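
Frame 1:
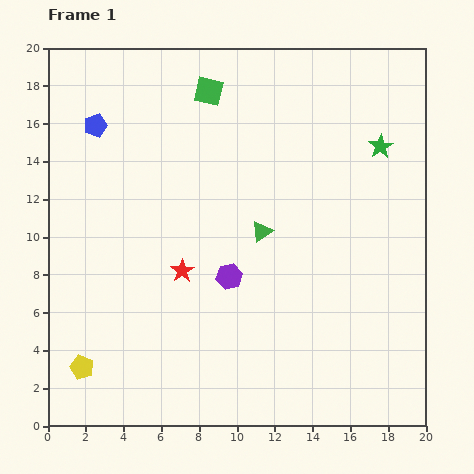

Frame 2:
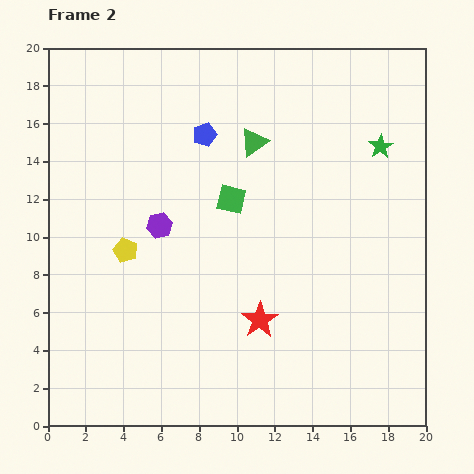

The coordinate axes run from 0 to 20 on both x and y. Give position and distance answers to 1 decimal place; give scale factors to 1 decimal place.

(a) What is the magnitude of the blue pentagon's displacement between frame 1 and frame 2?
5.8

The blue pentagon moved from (2.5, 15.9) to (8.3, 15.4), a distance of √(5.8² + 0.5²) ≈ 5.8.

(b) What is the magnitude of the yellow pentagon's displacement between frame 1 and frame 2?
6.6

The yellow pentagon moved from (1.8, 3.1) to (4.1, 9.3), a distance of √(2.3² + 6.2²) ≈ 6.6.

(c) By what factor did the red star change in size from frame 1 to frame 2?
1.6×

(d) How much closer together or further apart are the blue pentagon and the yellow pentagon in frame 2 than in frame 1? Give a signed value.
-5.4

Distance in frame 1: 12.8. Distance in frame 2: 7.4.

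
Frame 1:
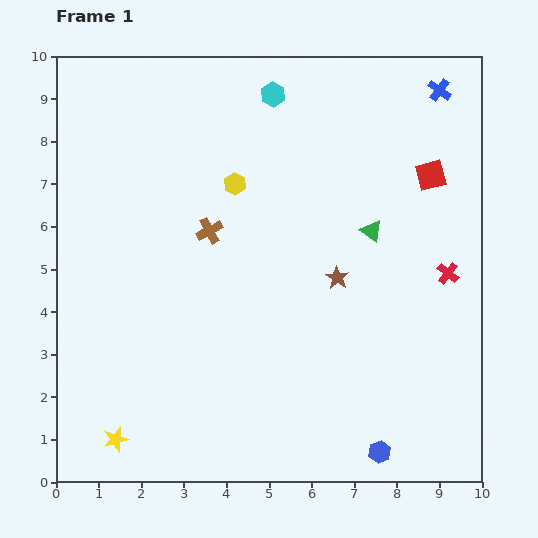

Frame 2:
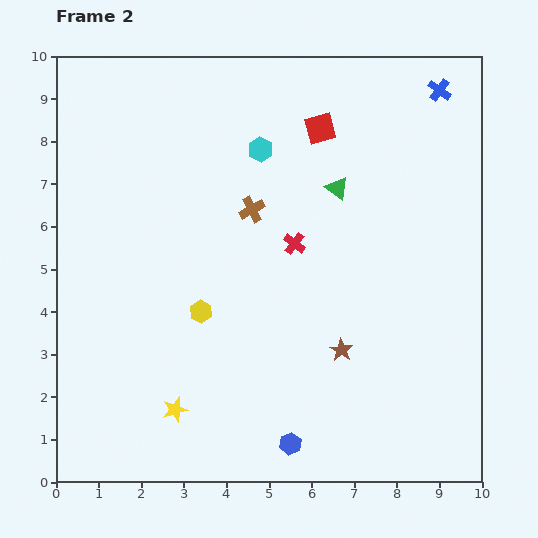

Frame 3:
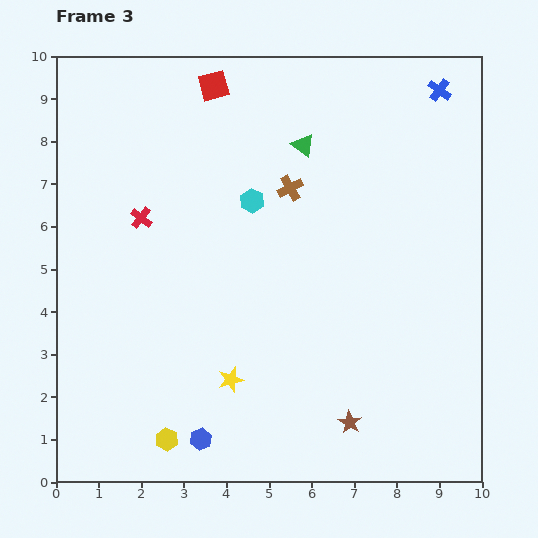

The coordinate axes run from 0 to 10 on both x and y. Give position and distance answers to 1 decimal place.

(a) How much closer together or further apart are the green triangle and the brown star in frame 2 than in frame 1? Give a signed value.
+2.4

Distance in frame 1: 1.4. Distance in frame 2: 3.8.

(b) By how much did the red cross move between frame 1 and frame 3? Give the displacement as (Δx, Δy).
(-7.2, 1.3)

The red cross was at (9.2, 4.9) in frame 1 and (2.0, 6.2) in frame 3.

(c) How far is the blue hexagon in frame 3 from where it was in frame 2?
2.1

The blue hexagon moved from (5.5, 0.9) to (3.4, 1.0), a distance of √(2.1² + 0.1²) ≈ 2.1.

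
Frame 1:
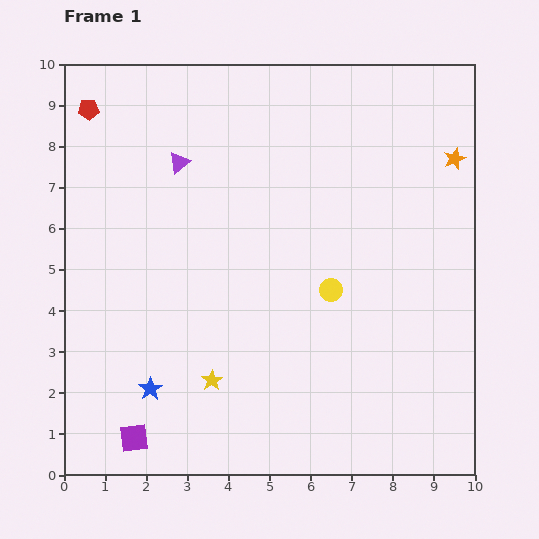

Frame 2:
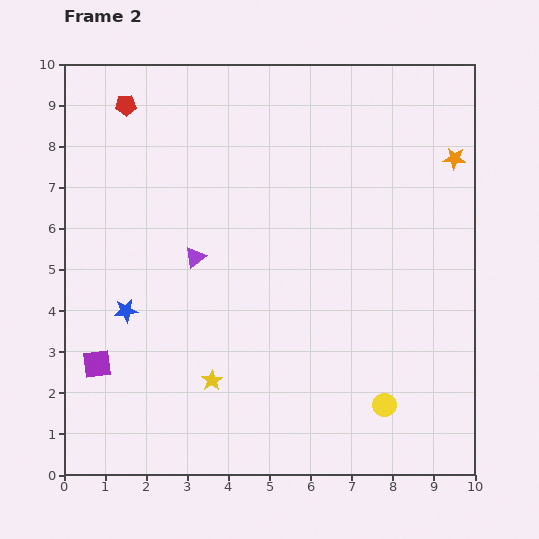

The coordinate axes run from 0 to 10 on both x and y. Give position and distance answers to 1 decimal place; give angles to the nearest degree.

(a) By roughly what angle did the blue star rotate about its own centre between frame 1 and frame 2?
26° clockwise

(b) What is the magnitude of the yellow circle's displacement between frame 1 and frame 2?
3.1

The yellow circle moved from (6.5, 4.5) to (7.8, 1.7), a distance of √(1.3² + 2.8²) ≈ 3.1.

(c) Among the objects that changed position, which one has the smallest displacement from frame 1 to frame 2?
the red pentagon

(moved 0.9)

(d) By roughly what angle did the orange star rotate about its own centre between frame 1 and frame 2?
26° clockwise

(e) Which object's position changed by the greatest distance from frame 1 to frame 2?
the yellow circle

(moved 3.1; next 2.3)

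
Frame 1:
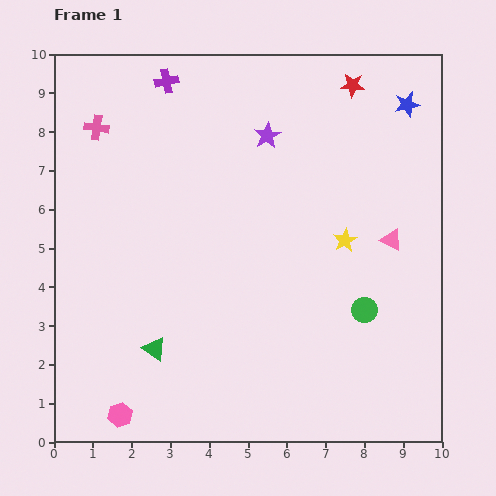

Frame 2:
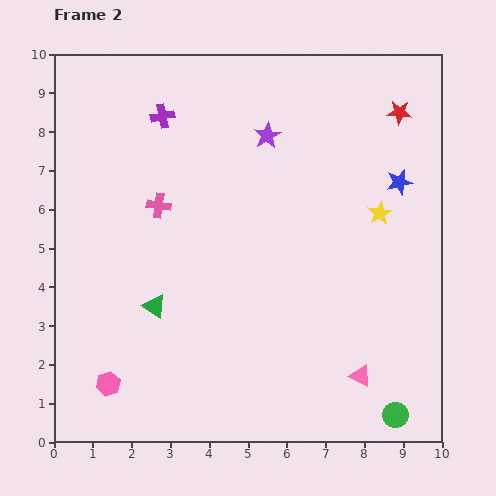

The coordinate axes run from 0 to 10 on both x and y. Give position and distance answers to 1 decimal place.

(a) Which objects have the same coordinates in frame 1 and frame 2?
the purple star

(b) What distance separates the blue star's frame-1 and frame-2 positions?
2.0

The blue star moved from (9.1, 8.7) to (8.9, 6.7), a distance of √(0.2² + 2.0²) ≈ 2.0.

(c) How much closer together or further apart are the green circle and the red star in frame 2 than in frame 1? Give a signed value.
+2.0

Distance in frame 1: 5.8. Distance in frame 2: 7.8.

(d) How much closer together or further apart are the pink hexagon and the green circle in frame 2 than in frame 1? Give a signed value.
+0.5

Distance in frame 1: 6.9. Distance in frame 2: 7.4.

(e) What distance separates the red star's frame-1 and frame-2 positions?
1.4

The red star moved from (7.7, 9.2) to (8.9, 8.5), a distance of √(1.2² + 0.7²) ≈ 1.4.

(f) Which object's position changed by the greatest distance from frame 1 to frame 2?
the pink triangle

(moved 3.6; next 2.8)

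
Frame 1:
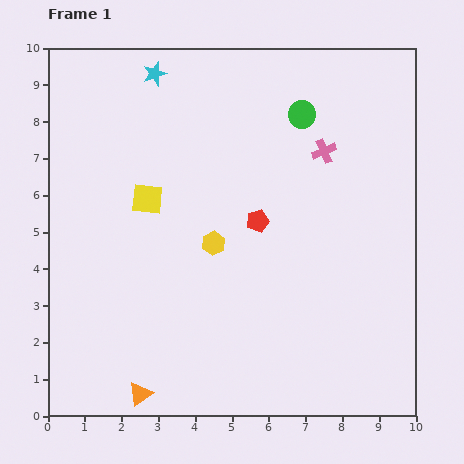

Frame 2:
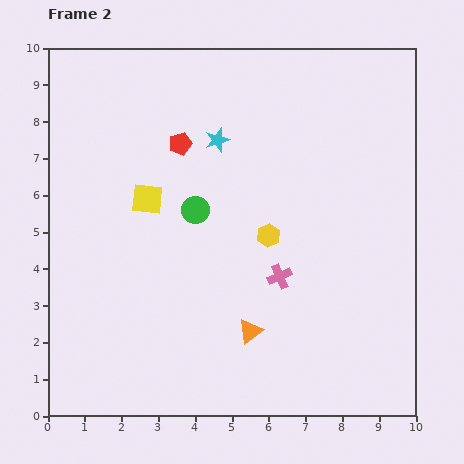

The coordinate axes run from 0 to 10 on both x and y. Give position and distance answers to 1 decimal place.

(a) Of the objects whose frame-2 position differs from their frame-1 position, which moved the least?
the yellow hexagon

(moved 1.5)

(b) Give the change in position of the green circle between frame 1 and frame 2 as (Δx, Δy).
(-2.9, -2.6)

The green circle was at (6.9, 8.2) in frame 1 and (4.0, 5.6) in frame 2.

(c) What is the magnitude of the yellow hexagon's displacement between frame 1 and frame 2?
1.5

The yellow hexagon moved from (4.5, 4.7) to (6.0, 4.9), a distance of √(1.5² + 0.2²) ≈ 1.5.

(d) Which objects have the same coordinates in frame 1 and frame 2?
the yellow square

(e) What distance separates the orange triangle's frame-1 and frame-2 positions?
3.4

The orange triangle moved from (2.5, 0.6) to (5.5, 2.3), a distance of √(3.0² + 1.7²) ≈ 3.4.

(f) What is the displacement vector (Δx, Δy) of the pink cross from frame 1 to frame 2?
(-1.2, -3.4)

The pink cross was at (7.5, 7.2) in frame 1 and (6.3, 3.8) in frame 2.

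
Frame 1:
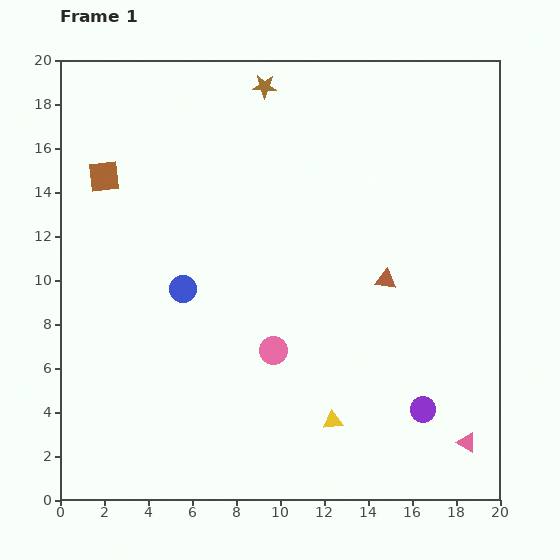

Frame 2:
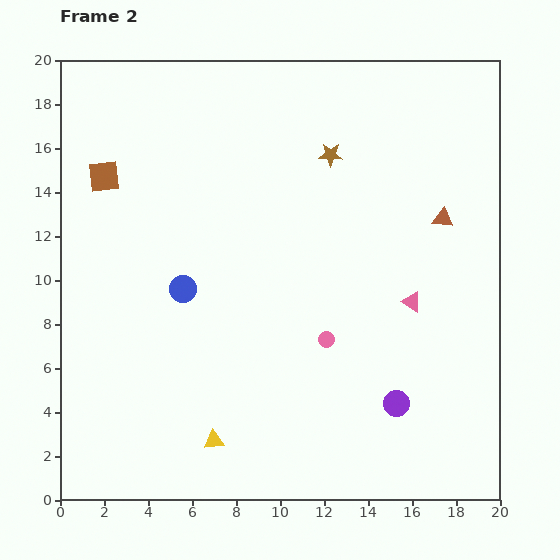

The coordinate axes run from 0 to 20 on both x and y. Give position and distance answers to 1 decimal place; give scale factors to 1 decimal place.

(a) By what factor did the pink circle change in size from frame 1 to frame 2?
0.6×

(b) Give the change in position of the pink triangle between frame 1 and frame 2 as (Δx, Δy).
(-2.5, 6.4)

The pink triangle was at (18.5, 2.6) in frame 1 and (16.0, 9.0) in frame 2.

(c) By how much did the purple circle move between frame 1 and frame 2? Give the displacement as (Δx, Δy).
(-1.2, 0.3)

The purple circle was at (16.5, 4.1) in frame 1 and (15.3, 4.4) in frame 2.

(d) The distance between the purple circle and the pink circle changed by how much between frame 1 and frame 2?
-3.0

Distance in frame 1: 7.3. Distance in frame 2: 4.3.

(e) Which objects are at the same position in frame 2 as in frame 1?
the brown square, the blue circle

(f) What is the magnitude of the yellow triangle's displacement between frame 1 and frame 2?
5.5

The yellow triangle moved from (12.4, 3.6) to (7.0, 2.7), a distance of √(5.4² + 0.9²) ≈ 5.5.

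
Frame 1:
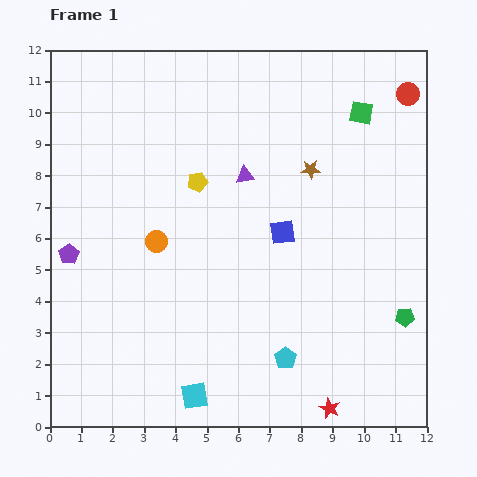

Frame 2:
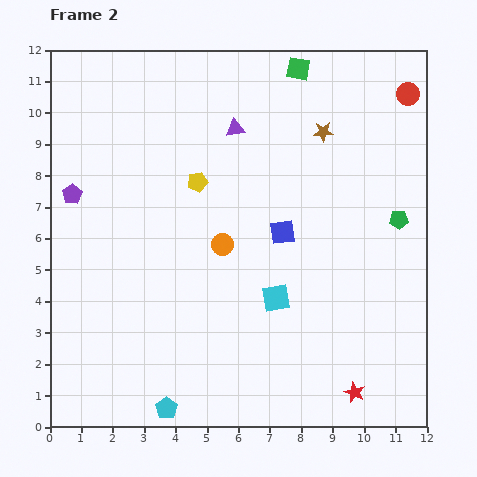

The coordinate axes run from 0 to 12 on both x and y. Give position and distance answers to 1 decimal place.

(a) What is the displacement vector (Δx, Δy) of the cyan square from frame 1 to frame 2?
(2.6, 3.1)

The cyan square was at (4.6, 1.0) in frame 1 and (7.2, 4.1) in frame 2.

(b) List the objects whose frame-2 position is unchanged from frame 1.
the yellow pentagon, the red circle, the blue square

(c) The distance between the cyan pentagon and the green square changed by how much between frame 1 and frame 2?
+3.4

Distance in frame 1: 8.2. Distance in frame 2: 11.6.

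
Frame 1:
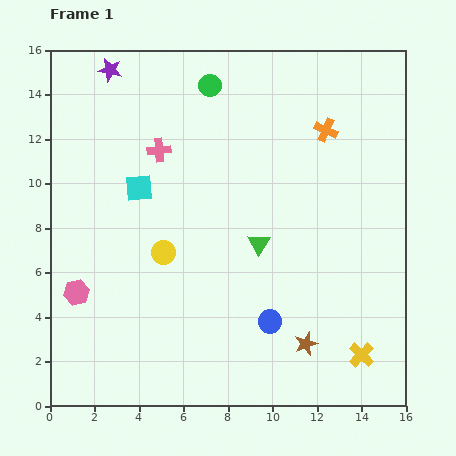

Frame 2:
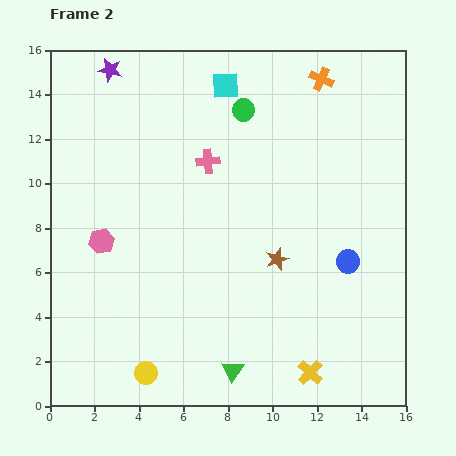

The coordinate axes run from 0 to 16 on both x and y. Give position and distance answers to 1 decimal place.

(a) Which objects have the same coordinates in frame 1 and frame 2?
the purple star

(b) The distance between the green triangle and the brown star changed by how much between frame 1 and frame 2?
+0.4

Distance in frame 1: 5.0. Distance in frame 2: 5.4.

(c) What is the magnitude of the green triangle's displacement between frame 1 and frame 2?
5.8

The green triangle moved from (9.4, 7.3) to (8.2, 1.6), a distance of √(1.2² + 5.7²) ≈ 5.8.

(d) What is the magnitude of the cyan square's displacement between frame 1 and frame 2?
6.0

The cyan square moved from (4.0, 9.8) to (7.9, 14.4), a distance of √(3.9² + 4.6²) ≈ 6.0.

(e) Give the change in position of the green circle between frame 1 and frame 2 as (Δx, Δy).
(1.5, -1.1)

The green circle was at (7.2, 14.4) in frame 1 and (8.7, 13.3) in frame 2.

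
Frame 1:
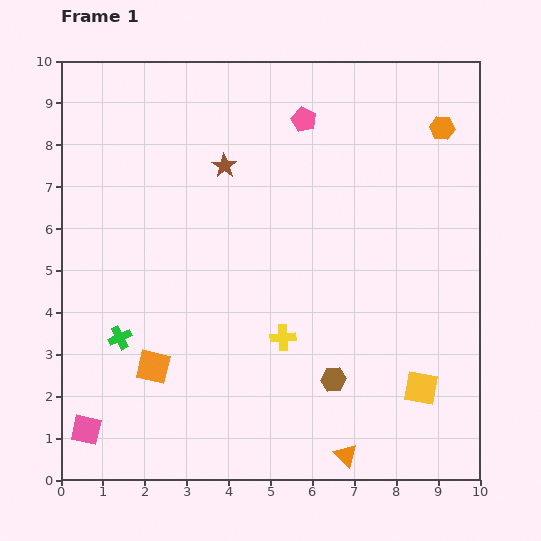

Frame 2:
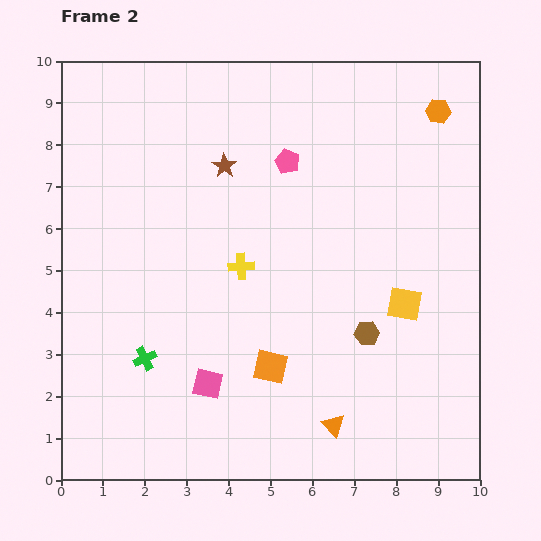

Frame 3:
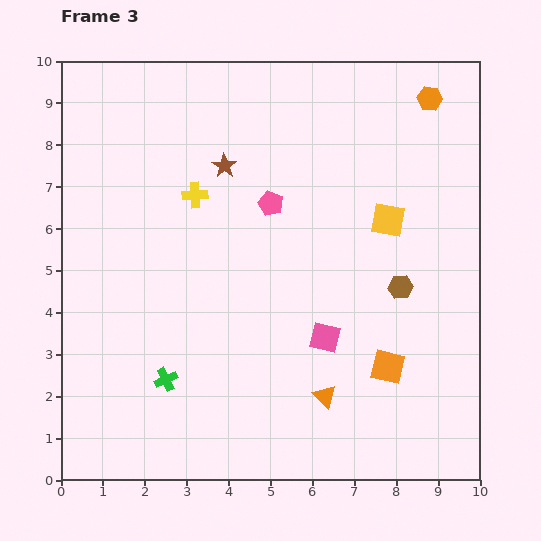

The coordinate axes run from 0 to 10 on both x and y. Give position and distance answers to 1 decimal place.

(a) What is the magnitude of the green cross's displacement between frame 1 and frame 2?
0.8

The green cross moved from (1.4, 3.4) to (2.0, 2.9), a distance of √(0.6² + 0.5²) ≈ 0.8.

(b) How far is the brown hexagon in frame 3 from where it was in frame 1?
2.7

The brown hexagon moved from (6.5, 2.4) to (8.1, 4.6), a distance of √(1.6² + 2.2²) ≈ 2.7.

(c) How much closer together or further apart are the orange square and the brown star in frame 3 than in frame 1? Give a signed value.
+1.1

Distance in frame 1: 5.1. Distance in frame 3: 6.2.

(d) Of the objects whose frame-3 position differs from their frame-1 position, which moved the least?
the orange hexagon

(moved 0.8)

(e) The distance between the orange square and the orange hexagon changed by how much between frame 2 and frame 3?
-0.8

Distance in frame 2: 7.3. Distance in frame 3: 6.5.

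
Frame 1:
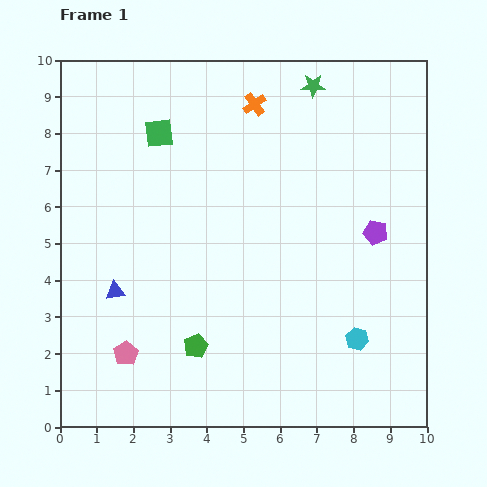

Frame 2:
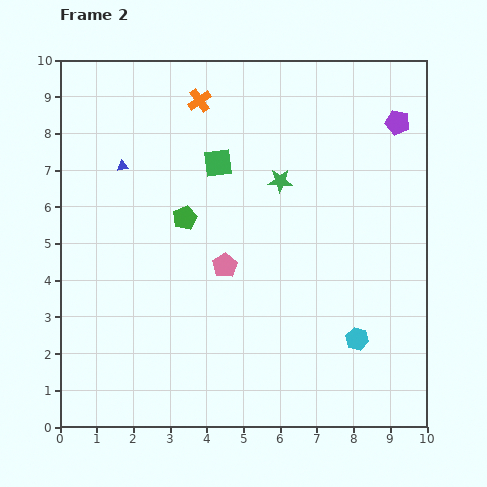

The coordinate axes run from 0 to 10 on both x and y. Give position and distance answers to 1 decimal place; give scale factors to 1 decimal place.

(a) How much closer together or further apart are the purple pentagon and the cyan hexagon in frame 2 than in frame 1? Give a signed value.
+3.1

Distance in frame 1: 2.9. Distance in frame 2: 6.0.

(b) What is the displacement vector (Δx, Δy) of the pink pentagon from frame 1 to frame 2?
(2.7, 2.4)

The pink pentagon was at (1.8, 2.0) in frame 1 and (4.5, 4.4) in frame 2.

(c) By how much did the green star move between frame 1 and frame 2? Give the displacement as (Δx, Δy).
(-0.9, -2.6)

The green star was at (6.9, 9.3) in frame 1 and (6.0, 6.7) in frame 2.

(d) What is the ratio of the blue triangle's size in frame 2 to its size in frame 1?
0.6×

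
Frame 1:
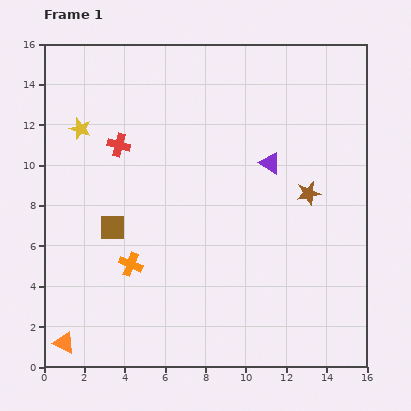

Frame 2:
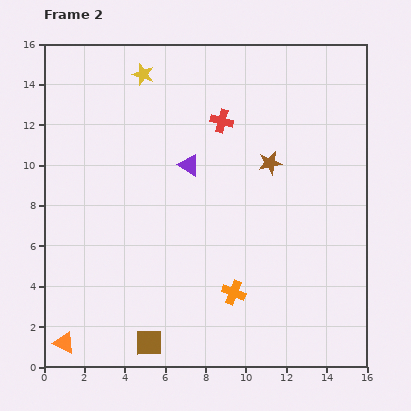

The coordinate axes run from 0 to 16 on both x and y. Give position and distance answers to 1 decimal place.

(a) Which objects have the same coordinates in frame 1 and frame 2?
the orange triangle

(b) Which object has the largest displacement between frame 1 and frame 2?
the brown square

(moved 6.0; next 5.3)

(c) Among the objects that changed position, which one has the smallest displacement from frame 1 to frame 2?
the brown star

(moved 2.4)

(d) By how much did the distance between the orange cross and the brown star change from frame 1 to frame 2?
-2.9

Distance in frame 1: 9.5. Distance in frame 2: 6.6.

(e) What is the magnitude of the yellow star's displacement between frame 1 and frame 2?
4.1

The yellow star moved from (1.8, 11.8) to (4.9, 14.5), a distance of √(3.1² + 2.7²) ≈ 4.1.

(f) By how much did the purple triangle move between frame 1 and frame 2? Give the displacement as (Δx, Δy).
(-4.0, -0.1)

The purple triangle was at (11.2, 10.1) in frame 1 and (7.2, 10.0) in frame 2.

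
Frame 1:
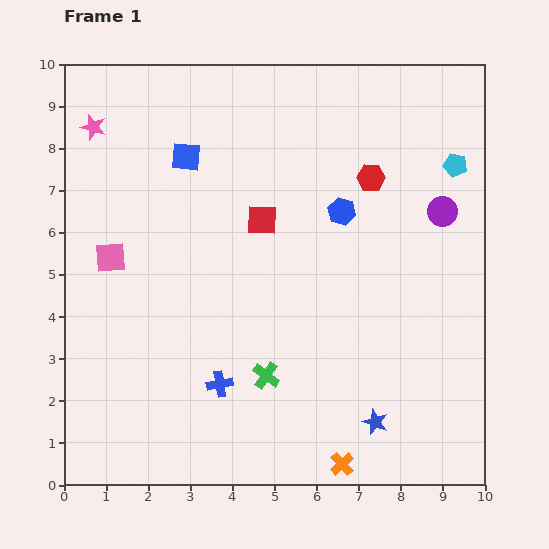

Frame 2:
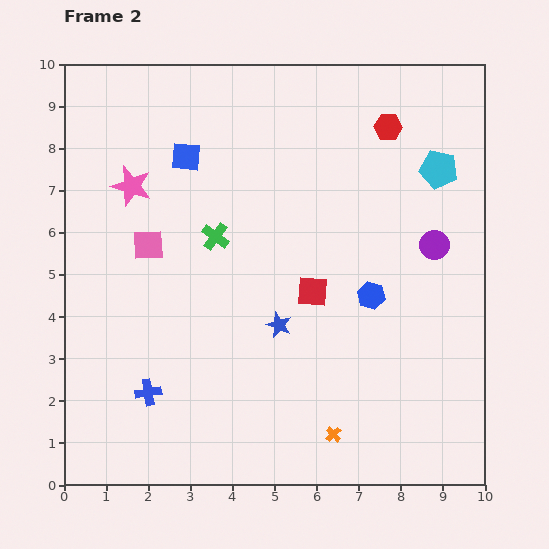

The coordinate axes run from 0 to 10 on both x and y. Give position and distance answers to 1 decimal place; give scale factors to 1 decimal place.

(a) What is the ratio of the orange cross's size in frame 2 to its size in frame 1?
0.7×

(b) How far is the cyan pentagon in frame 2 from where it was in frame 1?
0.4

The cyan pentagon moved from (9.3, 7.6) to (8.9, 7.5), a distance of √(0.4² + 0.1²) ≈ 0.4.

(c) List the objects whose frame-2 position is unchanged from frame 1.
the blue square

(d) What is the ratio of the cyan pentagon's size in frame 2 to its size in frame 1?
1.6×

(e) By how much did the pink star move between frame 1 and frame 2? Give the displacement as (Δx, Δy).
(0.9, -1.4)

The pink star was at (0.7, 8.5) in frame 1 and (1.6, 7.1) in frame 2.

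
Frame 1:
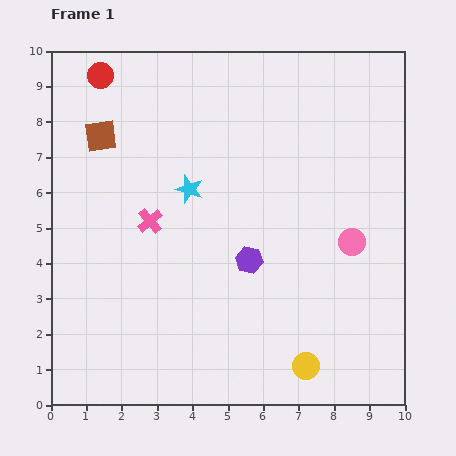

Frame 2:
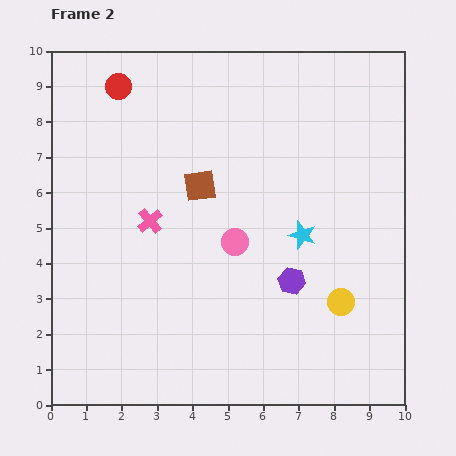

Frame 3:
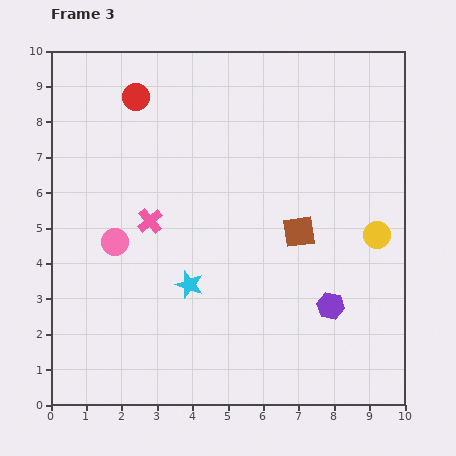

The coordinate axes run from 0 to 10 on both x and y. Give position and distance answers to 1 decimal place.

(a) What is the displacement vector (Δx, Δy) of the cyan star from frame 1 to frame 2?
(3.2, -1.3)

The cyan star was at (3.9, 6.1) in frame 1 and (7.1, 4.8) in frame 2.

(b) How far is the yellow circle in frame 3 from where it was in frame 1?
4.2

The yellow circle moved from (7.2, 1.1) to (9.2, 4.8), a distance of √(2.0² + 3.7²) ≈ 4.2.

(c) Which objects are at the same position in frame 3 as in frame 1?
the pink cross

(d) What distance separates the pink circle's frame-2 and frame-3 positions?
3.4

The pink circle moved from (5.2, 4.6) to (1.8, 4.6), a distance of √(3.4² + 0.0²) ≈ 3.4.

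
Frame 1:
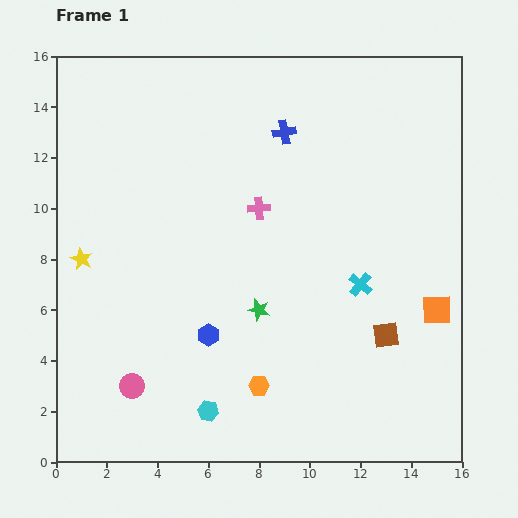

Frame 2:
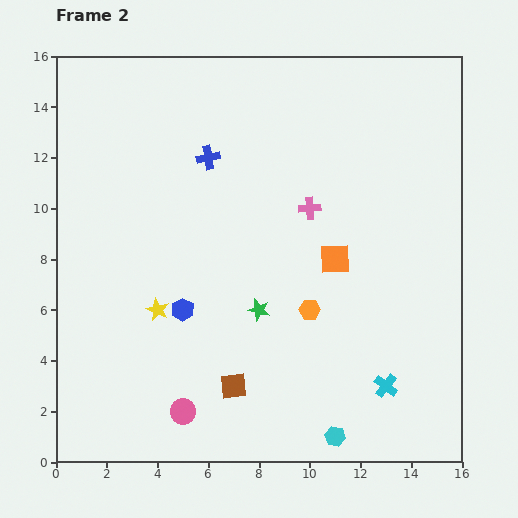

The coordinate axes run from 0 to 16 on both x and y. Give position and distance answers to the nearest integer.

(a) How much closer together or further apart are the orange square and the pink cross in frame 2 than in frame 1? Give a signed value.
-6

Distance in frame 1: 8. Distance in frame 2: 2.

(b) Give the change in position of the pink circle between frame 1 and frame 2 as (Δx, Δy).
(2, -1)

The pink circle was at (3, 3) in frame 1 and (5, 2) in frame 2.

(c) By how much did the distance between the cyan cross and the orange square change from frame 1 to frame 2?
+2

Distance in frame 1: 3. Distance in frame 2: 5.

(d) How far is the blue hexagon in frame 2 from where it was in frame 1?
1

The blue hexagon moved from (6, 5) to (5, 6), a distance of √(1² + 1²) ≈ 1.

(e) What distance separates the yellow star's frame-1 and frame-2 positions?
4

The yellow star moved from (1, 8) to (4, 6), a distance of √(3² + 2²) ≈ 4.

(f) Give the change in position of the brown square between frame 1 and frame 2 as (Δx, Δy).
(-6, -2)

The brown square was at (13, 5) in frame 1 and (7, 3) in frame 2.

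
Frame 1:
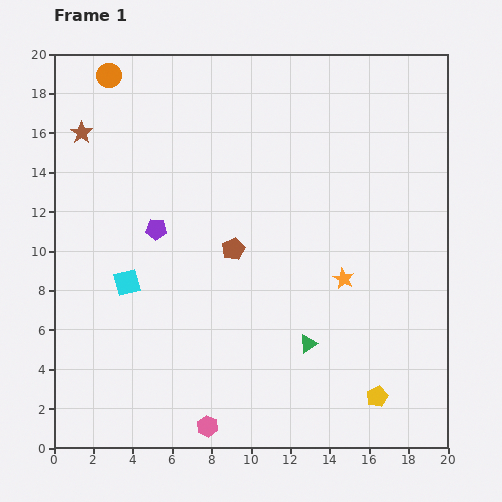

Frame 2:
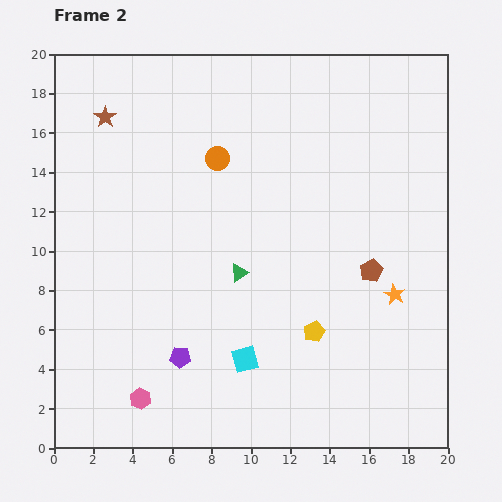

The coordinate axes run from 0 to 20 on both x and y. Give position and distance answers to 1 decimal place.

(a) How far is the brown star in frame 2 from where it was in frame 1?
1.4

The brown star moved from (1.4, 16.0) to (2.6, 16.8), a distance of √(1.2² + 0.8²) ≈ 1.4.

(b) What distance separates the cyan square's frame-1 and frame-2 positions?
7.2

The cyan square moved from (3.7, 8.4) to (9.7, 4.5), a distance of √(6.0² + 3.9²) ≈ 7.2.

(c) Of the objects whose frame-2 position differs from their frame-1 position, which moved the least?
the brown star

(moved 1.4)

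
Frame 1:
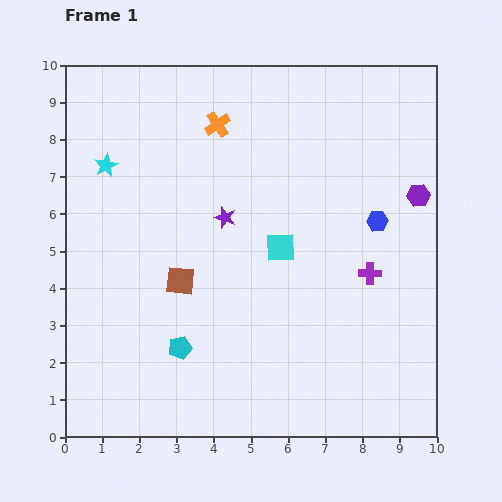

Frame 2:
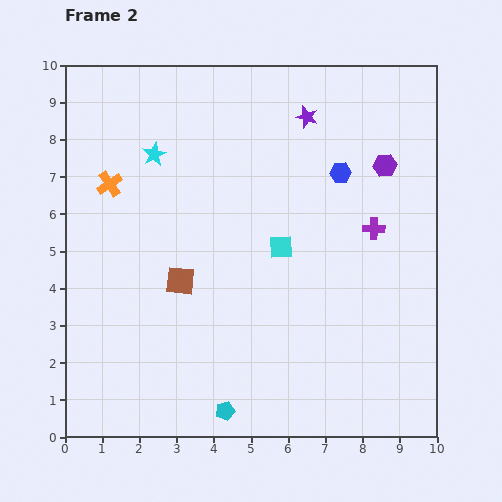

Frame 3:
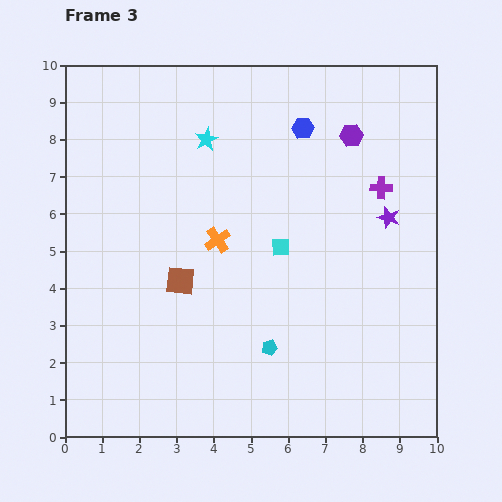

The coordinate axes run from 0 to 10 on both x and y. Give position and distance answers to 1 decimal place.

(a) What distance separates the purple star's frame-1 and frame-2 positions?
3.5

The purple star moved from (4.3, 5.9) to (6.5, 8.6), a distance of √(2.2² + 2.7²) ≈ 3.5.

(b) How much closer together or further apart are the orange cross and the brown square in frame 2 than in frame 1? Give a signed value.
-1.1

Distance in frame 1: 4.3. Distance in frame 2: 3.2.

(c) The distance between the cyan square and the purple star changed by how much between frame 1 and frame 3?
+1.3

Distance in frame 1: 1.7. Distance in frame 3: 3.0.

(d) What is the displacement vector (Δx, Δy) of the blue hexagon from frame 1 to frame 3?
(-2.0, 2.5)

The blue hexagon was at (8.4, 5.8) in frame 1 and (6.4, 8.3) in frame 3.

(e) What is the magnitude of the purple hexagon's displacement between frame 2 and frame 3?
1.2

The purple hexagon moved from (8.6, 7.3) to (7.7, 8.1), a distance of √(0.9² + 0.8²) ≈ 1.2.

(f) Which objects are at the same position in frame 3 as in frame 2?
the cyan square, the brown square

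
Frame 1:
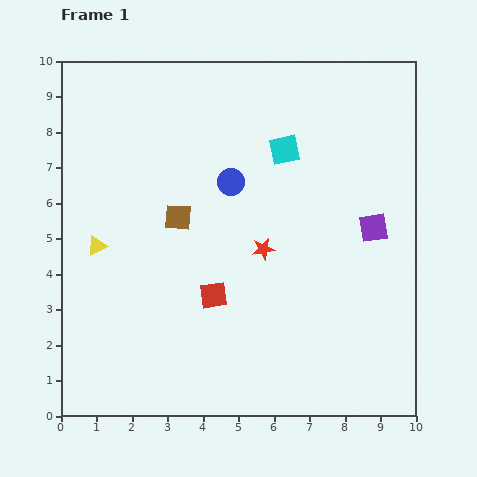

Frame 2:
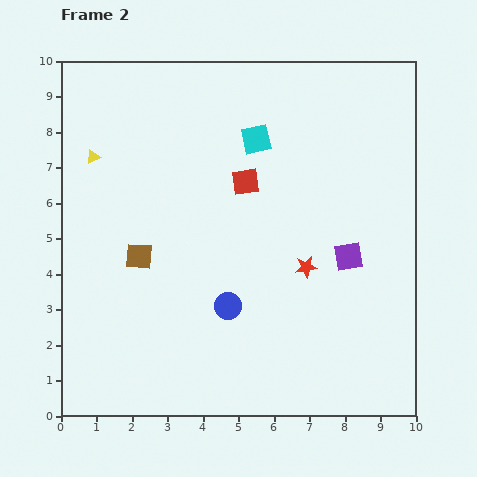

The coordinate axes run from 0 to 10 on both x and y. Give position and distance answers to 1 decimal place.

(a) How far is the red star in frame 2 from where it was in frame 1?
1.3

The red star moved from (5.7, 4.7) to (6.9, 4.2), a distance of √(1.2² + 0.5²) ≈ 1.3.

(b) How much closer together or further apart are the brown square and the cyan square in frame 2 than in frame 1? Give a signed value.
+1.1

Distance in frame 1: 3.6. Distance in frame 2: 4.7.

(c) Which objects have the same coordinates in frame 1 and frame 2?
none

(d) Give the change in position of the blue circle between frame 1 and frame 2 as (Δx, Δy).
(-0.1, -3.5)

The blue circle was at (4.8, 6.6) in frame 1 and (4.7, 3.1) in frame 2.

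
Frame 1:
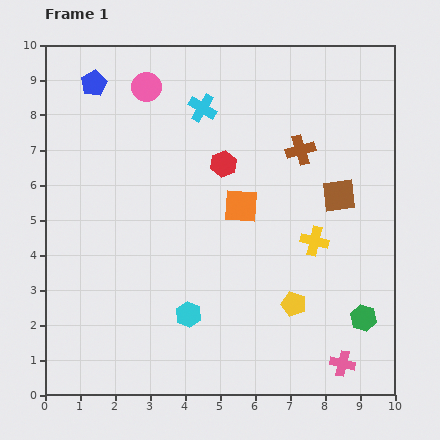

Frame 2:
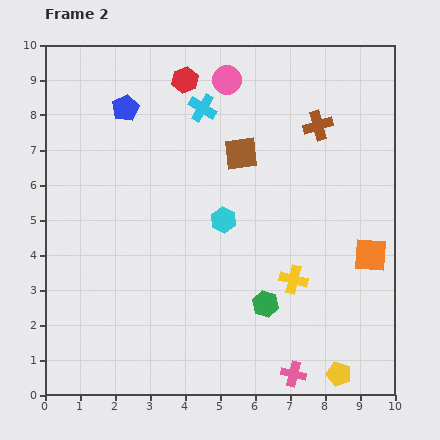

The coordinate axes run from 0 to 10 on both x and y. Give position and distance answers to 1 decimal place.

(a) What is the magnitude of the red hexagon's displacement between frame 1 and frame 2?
2.6

The red hexagon moved from (5.1, 6.6) to (4.0, 9.0), a distance of √(1.1² + 2.4²) ≈ 2.6.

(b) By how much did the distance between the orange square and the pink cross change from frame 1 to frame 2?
-1.4

Distance in frame 1: 5.4. Distance in frame 2: 4.0.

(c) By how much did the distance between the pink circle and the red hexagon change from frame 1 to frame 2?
-1.9

Distance in frame 1: 3.1. Distance in frame 2: 1.2.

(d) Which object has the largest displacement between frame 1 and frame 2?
the orange square

(moved 4.0; next 3.0)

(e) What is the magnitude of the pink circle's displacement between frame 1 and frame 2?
2.3

The pink circle moved from (2.9, 8.8) to (5.2, 9.0), a distance of √(2.3² + 0.2²) ≈ 2.3.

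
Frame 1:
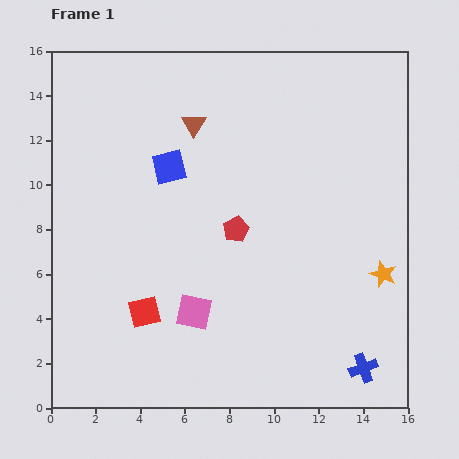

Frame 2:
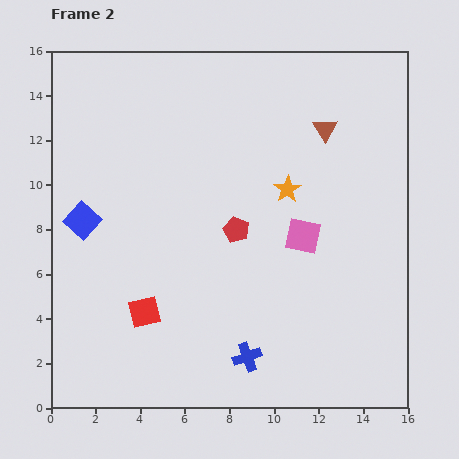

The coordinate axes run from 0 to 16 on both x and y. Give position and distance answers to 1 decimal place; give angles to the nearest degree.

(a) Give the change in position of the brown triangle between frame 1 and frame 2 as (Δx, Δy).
(5.9, -0.2)

The brown triangle was at (6.4, 12.7) in frame 1 and (12.3, 12.5) in frame 2.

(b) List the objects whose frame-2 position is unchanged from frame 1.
the red pentagon, the red square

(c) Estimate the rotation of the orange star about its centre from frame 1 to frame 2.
18° clockwise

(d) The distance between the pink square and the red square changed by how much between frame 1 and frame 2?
+5.7

Distance in frame 1: 2.2. Distance in frame 2: 7.9.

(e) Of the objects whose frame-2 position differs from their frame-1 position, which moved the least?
the blue square

(moved 4.6)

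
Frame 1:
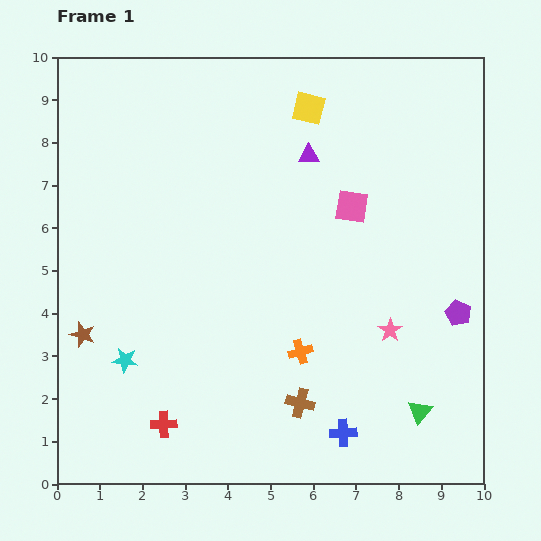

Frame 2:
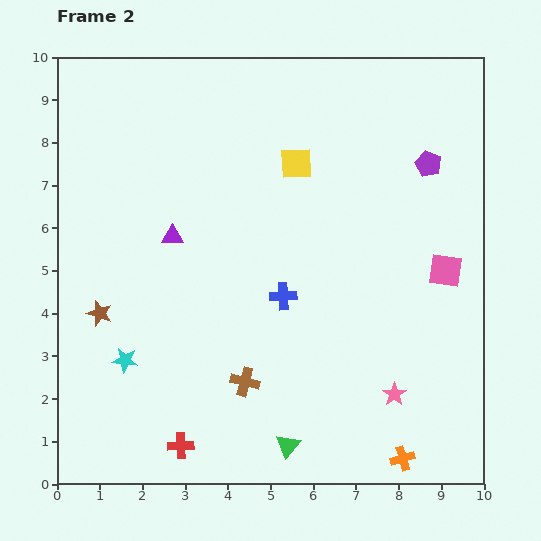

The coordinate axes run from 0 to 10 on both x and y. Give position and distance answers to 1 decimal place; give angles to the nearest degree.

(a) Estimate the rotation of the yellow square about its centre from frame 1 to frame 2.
16° counter-clockwise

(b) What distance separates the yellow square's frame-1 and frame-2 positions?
1.3

The yellow square moved from (5.9, 8.8) to (5.6, 7.5), a distance of √(0.3² + 1.3²) ≈ 1.3.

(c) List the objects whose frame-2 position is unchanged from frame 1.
the cyan star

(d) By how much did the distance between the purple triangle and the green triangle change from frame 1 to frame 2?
-0.9

Distance in frame 1: 6.5. Distance in frame 2: 5.6.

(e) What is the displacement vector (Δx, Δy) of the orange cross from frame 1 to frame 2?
(2.4, -2.5)

The orange cross was at (5.7, 3.1) in frame 1 and (8.1, 0.6) in frame 2.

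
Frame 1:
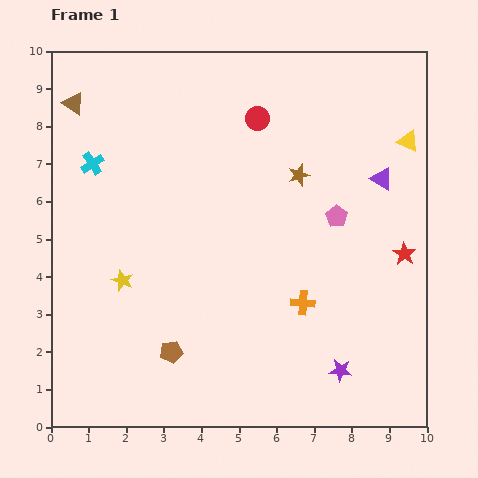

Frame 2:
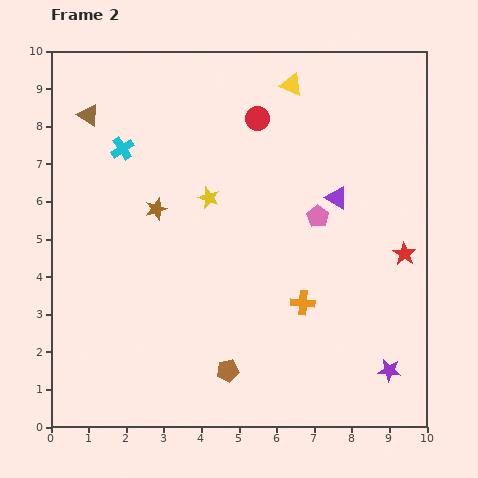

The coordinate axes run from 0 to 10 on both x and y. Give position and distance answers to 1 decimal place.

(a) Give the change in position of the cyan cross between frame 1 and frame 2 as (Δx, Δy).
(0.8, 0.4)

The cyan cross was at (1.1, 7.0) in frame 1 and (1.9, 7.4) in frame 2.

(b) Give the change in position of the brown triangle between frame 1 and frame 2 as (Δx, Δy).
(0.4, -0.3)

The brown triangle was at (0.6, 8.6) in frame 1 and (1.0, 8.3) in frame 2.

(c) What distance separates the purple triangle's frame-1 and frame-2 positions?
1.3

The purple triangle moved from (8.8, 6.6) to (7.6, 6.1), a distance of √(1.2² + 0.5²) ≈ 1.3.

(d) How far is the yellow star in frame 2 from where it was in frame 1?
3.2

The yellow star moved from (1.9, 3.9) to (4.2, 6.1), a distance of √(2.3² + 2.2²) ≈ 3.2.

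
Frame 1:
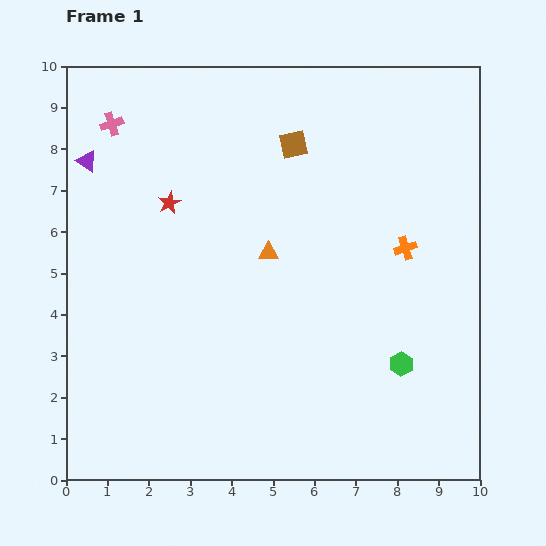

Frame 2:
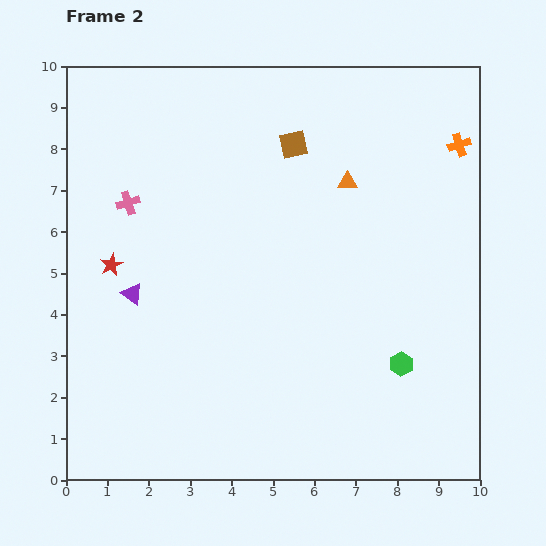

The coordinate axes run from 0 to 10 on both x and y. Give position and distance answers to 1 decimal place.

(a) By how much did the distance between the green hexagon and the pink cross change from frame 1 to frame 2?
-1.4

Distance in frame 1: 9.1. Distance in frame 2: 7.7.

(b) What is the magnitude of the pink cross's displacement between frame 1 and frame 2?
1.9

The pink cross moved from (1.1, 8.6) to (1.5, 6.7), a distance of √(0.4² + 1.9²) ≈ 1.9.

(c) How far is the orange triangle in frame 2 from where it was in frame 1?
2.5

The orange triangle moved from (4.9, 5.5) to (6.8, 7.2), a distance of √(1.9² + 1.7²) ≈ 2.5.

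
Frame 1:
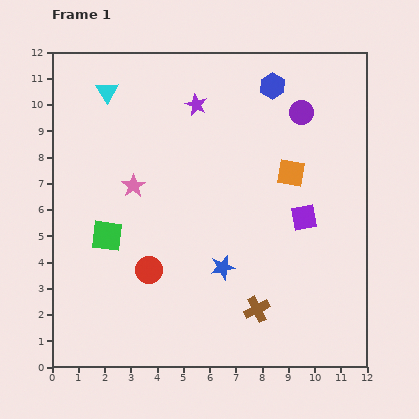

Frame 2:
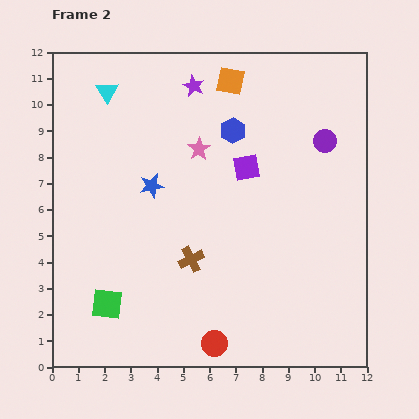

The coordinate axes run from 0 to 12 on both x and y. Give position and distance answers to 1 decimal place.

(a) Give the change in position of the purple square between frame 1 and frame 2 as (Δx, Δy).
(-2.2, 1.9)

The purple square was at (9.6, 5.7) in frame 1 and (7.4, 7.6) in frame 2.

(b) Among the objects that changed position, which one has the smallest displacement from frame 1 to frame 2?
the purple star

(moved 0.7)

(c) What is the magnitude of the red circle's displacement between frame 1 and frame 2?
3.8

The red circle moved from (3.7, 3.7) to (6.2, 0.9), a distance of √(2.5² + 2.8²) ≈ 3.8.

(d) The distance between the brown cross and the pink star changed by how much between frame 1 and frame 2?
-2.4

Distance in frame 1: 6.6. Distance in frame 2: 4.2.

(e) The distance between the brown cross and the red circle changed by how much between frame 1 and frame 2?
-1.1

Distance in frame 1: 4.4. Distance in frame 2: 3.3.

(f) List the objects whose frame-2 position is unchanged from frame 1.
the cyan triangle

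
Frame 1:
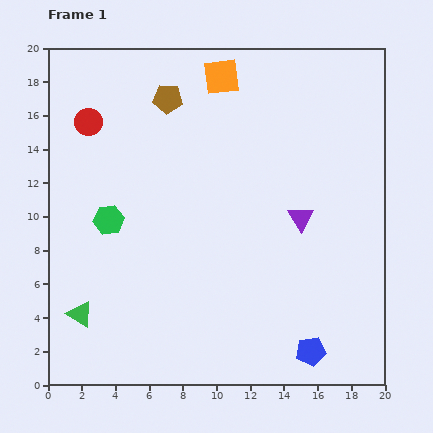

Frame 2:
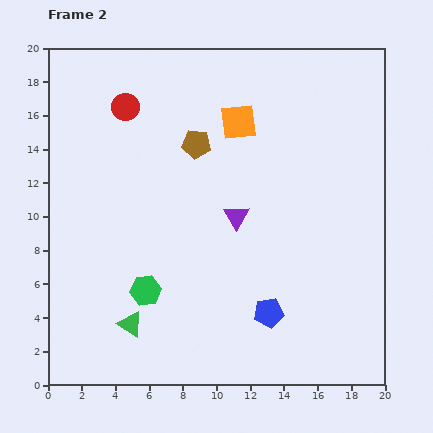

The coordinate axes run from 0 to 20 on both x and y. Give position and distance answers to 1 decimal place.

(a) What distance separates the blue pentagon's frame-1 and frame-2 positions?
3.4

The blue pentagon moved from (15.6, 2.0) to (13.1, 4.3), a distance of √(2.5² + 2.3²) ≈ 3.4.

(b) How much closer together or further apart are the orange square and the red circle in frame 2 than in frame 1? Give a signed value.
-1.5

Distance in frame 1: 8.3. Distance in frame 2: 6.8.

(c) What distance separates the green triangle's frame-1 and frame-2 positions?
3.1

The green triangle moved from (1.9, 4.2) to (4.9, 3.6), a distance of √(3.0² + 0.6²) ≈ 3.1.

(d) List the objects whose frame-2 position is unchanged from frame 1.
none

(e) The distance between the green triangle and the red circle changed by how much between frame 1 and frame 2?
+1.5

Distance in frame 1: 11.4. Distance in frame 2: 12.9.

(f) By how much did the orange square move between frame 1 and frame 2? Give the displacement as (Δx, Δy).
(1.0, -2.7)

The orange square was at (10.3, 18.3) in frame 1 and (11.3, 15.6) in frame 2.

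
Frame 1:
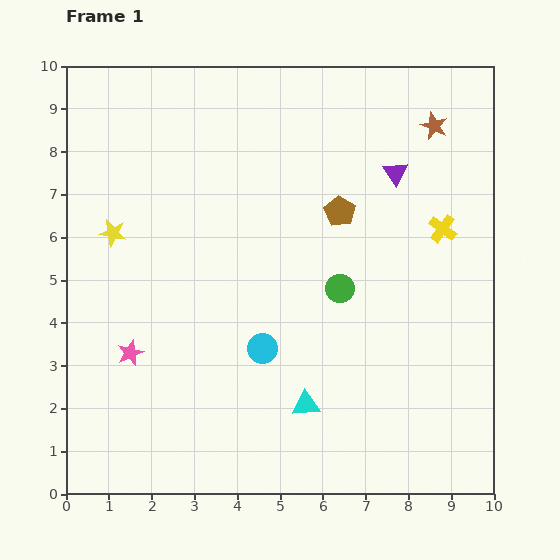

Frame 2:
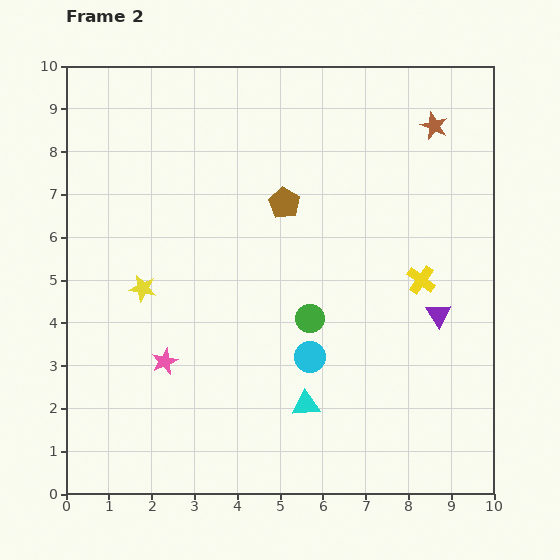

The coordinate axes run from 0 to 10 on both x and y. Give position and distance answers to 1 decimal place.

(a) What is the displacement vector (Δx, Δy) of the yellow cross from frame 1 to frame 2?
(-0.5, -1.2)

The yellow cross was at (8.8, 6.2) in frame 1 and (8.3, 5.0) in frame 2.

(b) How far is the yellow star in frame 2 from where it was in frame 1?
1.5

The yellow star moved from (1.1, 6.1) to (1.8, 4.8), a distance of √(0.7² + 1.3²) ≈ 1.5.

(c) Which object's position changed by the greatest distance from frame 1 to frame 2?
the purple triangle

(moved 3.4; next 1.5)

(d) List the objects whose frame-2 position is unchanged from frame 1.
the cyan triangle, the brown star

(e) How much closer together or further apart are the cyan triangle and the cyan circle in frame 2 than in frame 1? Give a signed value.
-0.5

Distance in frame 1: 1.6. Distance in frame 2: 1.1.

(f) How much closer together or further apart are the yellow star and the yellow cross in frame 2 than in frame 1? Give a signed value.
-1.2

Distance in frame 1: 7.7. Distance in frame 2: 6.5.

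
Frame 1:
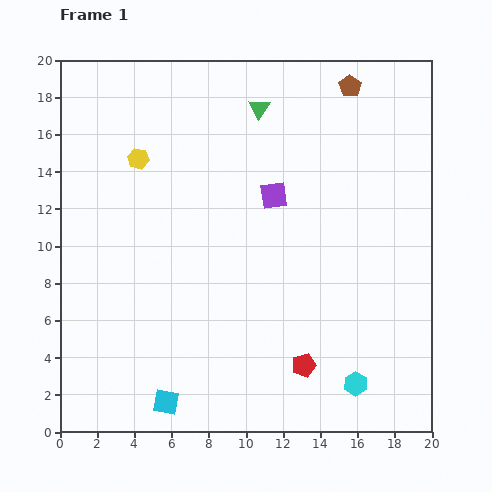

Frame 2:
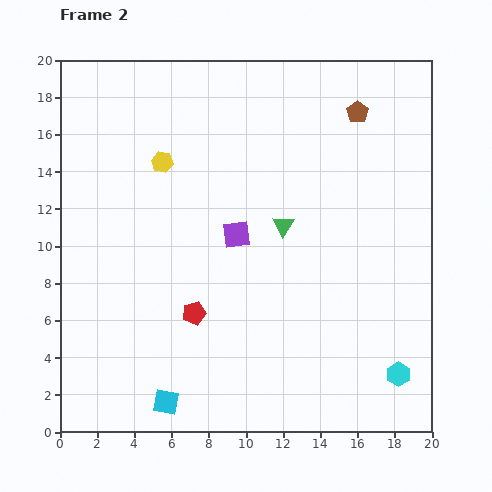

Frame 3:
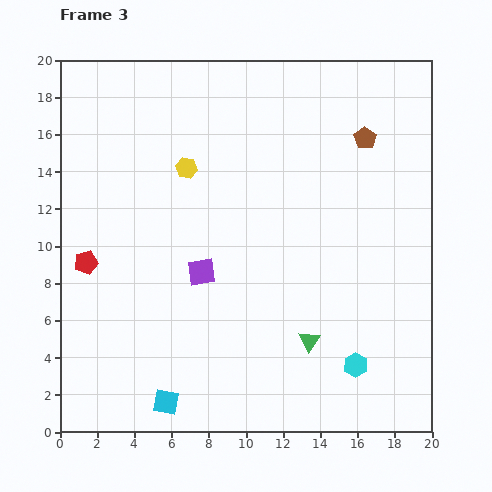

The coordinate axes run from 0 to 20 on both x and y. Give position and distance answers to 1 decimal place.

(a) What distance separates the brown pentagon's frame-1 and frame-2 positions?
1.5

The brown pentagon moved from (15.6, 18.6) to (16.0, 17.2), a distance of √(0.4² + 1.4²) ≈ 1.5.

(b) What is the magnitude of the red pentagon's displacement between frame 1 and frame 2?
6.5

The red pentagon moved from (13.1, 3.6) to (7.2, 6.4), a distance of √(5.9² + 2.8²) ≈ 6.5.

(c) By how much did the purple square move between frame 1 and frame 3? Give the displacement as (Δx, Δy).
(-3.9, -4.1)

The purple square was at (11.5, 12.7) in frame 1 and (7.6, 8.6) in frame 3.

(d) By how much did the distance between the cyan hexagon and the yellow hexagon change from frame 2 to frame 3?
-3.1

Distance in frame 2: 17.1. Distance in frame 3: 14.0.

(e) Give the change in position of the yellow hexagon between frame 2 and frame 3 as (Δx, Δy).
(1.3, -0.3)

The yellow hexagon was at (5.5, 14.5) in frame 2 and (6.8, 14.2) in frame 3.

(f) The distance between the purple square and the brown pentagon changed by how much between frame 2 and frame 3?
+2.1

Distance in frame 2: 9.3. Distance in frame 3: 11.4.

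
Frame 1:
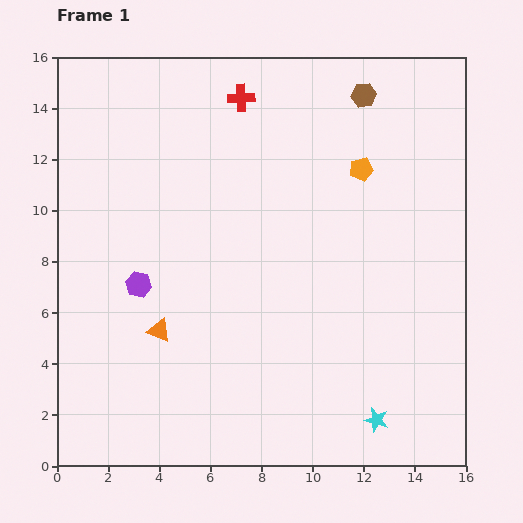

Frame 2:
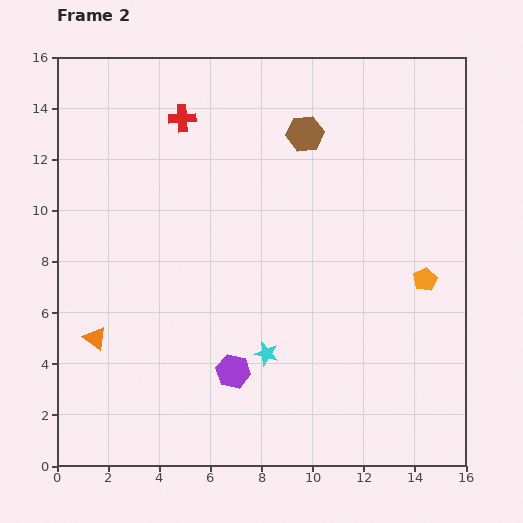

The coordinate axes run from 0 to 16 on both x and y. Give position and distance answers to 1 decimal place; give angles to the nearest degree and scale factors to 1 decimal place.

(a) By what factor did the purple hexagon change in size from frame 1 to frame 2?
1.3×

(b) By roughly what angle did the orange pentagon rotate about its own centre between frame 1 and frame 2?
15° counter-clockwise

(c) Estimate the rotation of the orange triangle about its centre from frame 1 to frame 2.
16° clockwise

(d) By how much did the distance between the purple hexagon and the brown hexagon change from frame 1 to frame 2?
-1.8

Distance in frame 1: 11.5. Distance in frame 2: 9.7.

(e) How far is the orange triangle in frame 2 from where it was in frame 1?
2.5

The orange triangle moved from (4.0, 5.3) to (1.5, 5.0), a distance of √(2.5² + 0.3²) ≈ 2.5.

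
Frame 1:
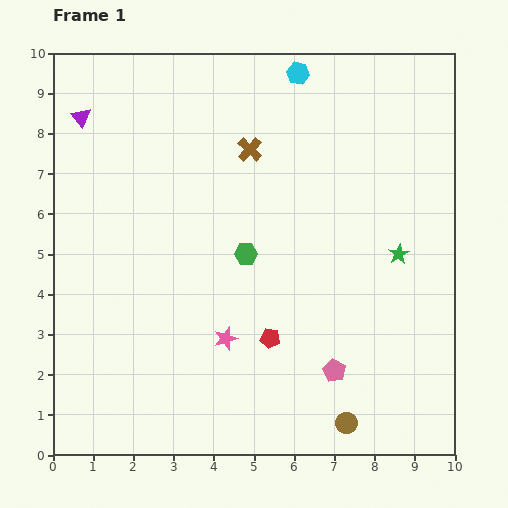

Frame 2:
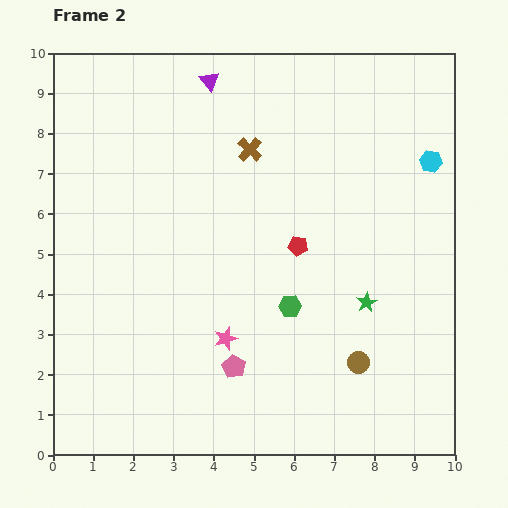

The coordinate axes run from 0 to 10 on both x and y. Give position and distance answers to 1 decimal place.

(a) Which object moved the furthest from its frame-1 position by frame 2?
the cyan hexagon

(moved 4.0; next 3.3)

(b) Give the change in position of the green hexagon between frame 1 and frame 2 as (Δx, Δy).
(1.1, -1.3)

The green hexagon was at (4.8, 5.0) in frame 1 and (5.9, 3.7) in frame 2.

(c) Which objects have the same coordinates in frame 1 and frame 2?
the brown cross, the pink star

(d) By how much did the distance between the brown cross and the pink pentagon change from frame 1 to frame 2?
-0.5

Distance in frame 1: 5.9. Distance in frame 2: 5.4.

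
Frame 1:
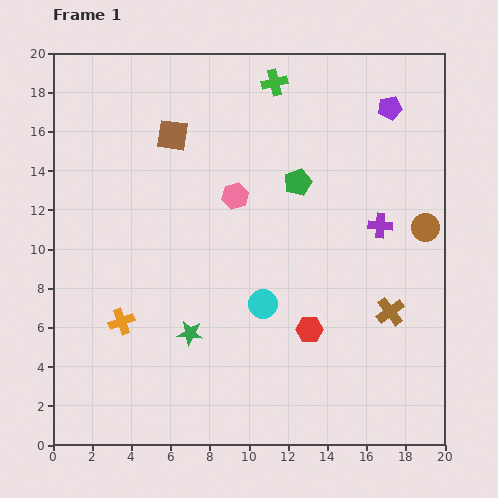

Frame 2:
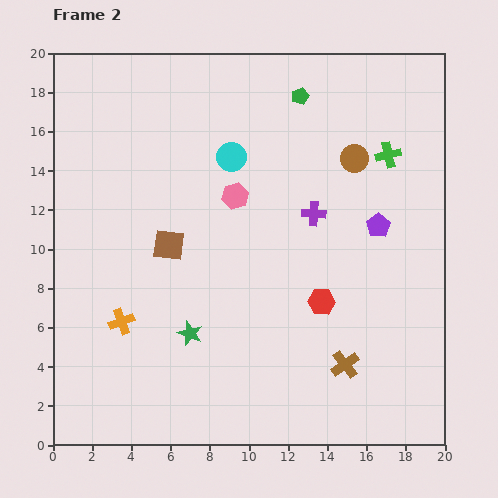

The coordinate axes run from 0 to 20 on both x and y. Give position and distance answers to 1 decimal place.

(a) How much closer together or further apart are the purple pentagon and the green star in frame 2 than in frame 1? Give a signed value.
-4.3

Distance in frame 1: 15.4. Distance in frame 2: 11.1.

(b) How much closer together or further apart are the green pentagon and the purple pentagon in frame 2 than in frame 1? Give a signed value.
+1.7

Distance in frame 1: 6.0. Distance in frame 2: 7.7.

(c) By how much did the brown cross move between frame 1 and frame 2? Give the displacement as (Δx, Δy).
(-2.3, -2.7)

The brown cross was at (17.2, 6.8) in frame 1 and (14.9, 4.1) in frame 2.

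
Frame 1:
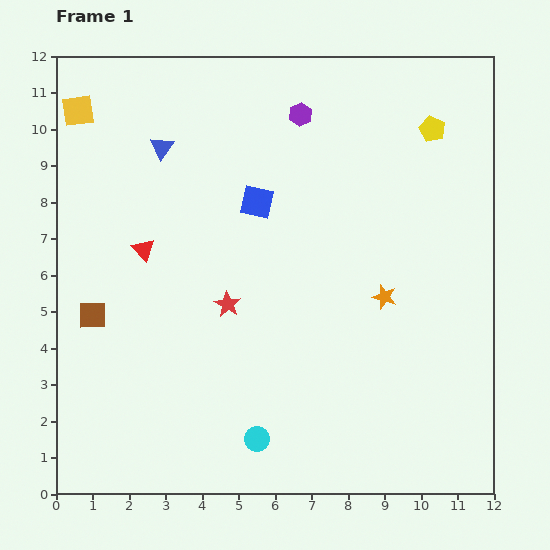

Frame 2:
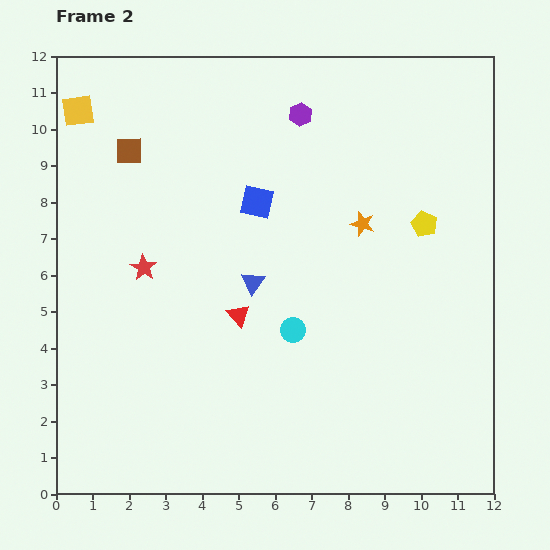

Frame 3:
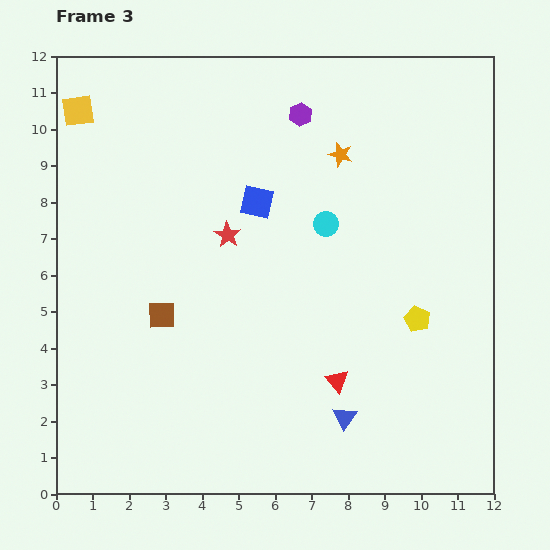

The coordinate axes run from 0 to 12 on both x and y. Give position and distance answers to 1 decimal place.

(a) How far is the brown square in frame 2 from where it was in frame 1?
4.6

The brown square moved from (1.0, 4.9) to (2.0, 9.4), a distance of √(1.0² + 4.5²) ≈ 4.6.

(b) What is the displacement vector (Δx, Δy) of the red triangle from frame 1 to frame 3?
(5.3, -3.6)

The red triangle was at (2.4, 6.7) in frame 1 and (7.7, 3.1) in frame 3.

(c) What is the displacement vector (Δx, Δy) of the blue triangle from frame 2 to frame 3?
(2.5, -3.7)

The blue triangle was at (5.4, 5.8) in frame 2 and (7.9, 2.1) in frame 3.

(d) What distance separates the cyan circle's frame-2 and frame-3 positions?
3.0

The cyan circle moved from (6.5, 4.5) to (7.4, 7.4), a distance of √(0.9² + 2.9²) ≈ 3.0.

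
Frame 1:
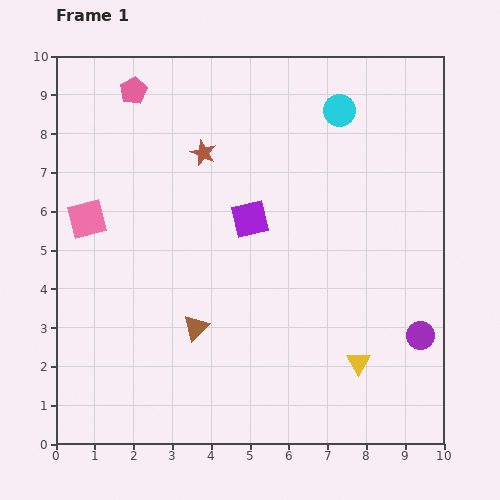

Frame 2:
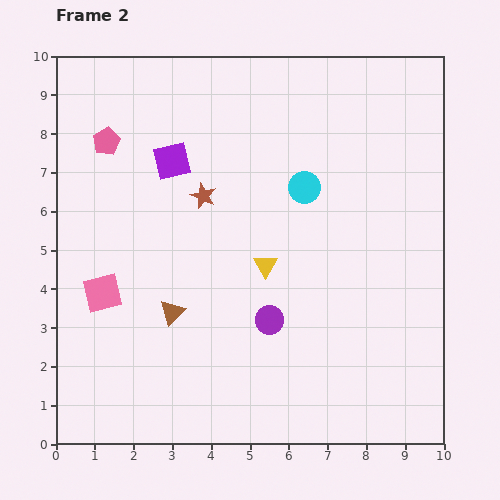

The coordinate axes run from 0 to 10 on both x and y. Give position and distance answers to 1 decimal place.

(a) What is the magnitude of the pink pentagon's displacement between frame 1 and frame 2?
1.5

The pink pentagon moved from (2.0, 9.1) to (1.3, 7.8), a distance of √(0.7² + 1.3²) ≈ 1.5.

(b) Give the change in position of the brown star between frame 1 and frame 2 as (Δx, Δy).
(0.0, -1.1)

The brown star was at (3.8, 7.5) in frame 1 and (3.8, 6.4) in frame 2.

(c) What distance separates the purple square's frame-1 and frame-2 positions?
2.5

The purple square moved from (5.0, 5.8) to (3.0, 7.3), a distance of √(2.0² + 1.5²) ≈ 2.5.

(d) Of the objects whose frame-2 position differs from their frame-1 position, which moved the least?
the brown triangle

(moved 0.7)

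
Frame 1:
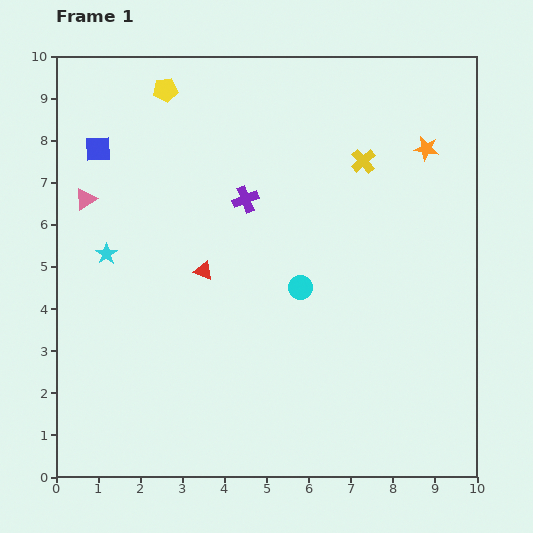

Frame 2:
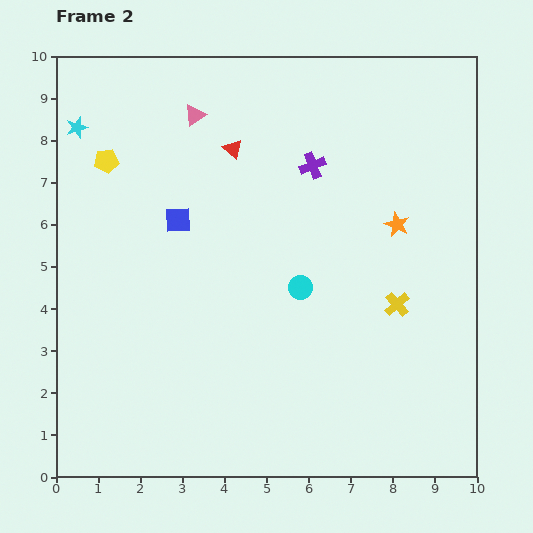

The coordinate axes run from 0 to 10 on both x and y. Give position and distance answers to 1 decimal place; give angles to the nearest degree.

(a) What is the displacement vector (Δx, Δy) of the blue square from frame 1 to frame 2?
(1.9, -1.7)

The blue square was at (1.0, 7.8) in frame 1 and (2.9, 6.1) in frame 2.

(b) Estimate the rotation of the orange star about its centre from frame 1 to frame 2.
15° clockwise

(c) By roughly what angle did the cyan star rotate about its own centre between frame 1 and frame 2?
17° clockwise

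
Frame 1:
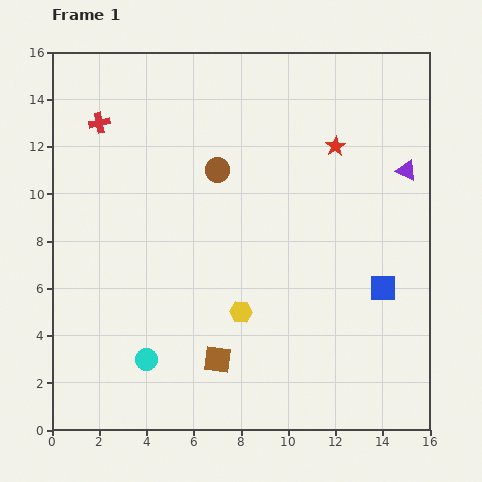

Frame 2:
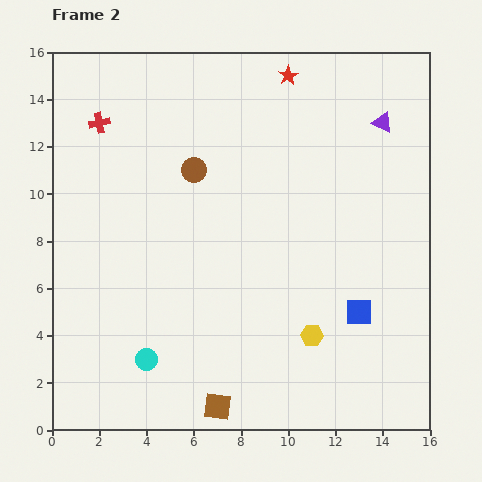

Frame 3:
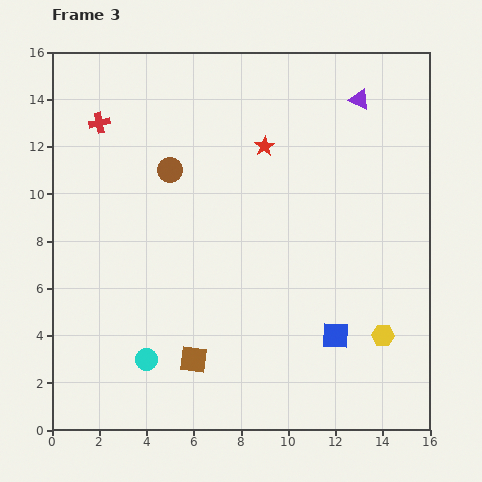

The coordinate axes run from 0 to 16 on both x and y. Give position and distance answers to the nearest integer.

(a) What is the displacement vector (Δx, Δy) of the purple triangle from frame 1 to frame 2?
(-1, 2)

The purple triangle was at (15, 11) in frame 1 and (14, 13) in frame 2.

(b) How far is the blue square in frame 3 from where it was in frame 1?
3

The blue square moved from (14, 6) to (12, 4), a distance of √(2² + 2²) ≈ 3.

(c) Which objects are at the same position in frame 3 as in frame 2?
the red cross, the cyan circle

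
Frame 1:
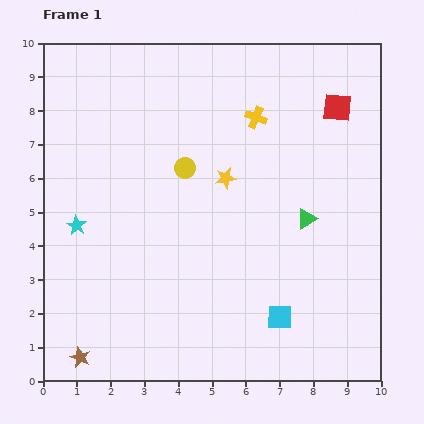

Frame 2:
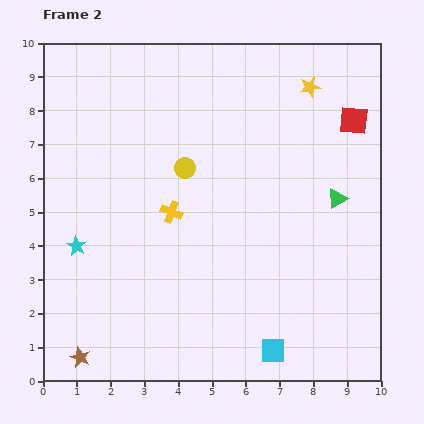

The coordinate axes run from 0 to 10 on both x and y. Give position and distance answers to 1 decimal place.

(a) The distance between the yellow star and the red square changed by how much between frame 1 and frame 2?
-2.3

Distance in frame 1: 3.9. Distance in frame 2: 1.6.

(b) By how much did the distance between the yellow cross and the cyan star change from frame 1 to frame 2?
-3.2

Distance in frame 1: 6.2. Distance in frame 2: 3.0.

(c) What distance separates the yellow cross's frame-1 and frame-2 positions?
3.8

The yellow cross moved from (6.3, 7.8) to (3.8, 5.0), a distance of √(2.5² + 2.8²) ≈ 3.8.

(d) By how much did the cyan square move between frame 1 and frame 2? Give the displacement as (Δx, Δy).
(-0.2, -1.0)

The cyan square was at (7.0, 1.9) in frame 1 and (6.8, 0.9) in frame 2.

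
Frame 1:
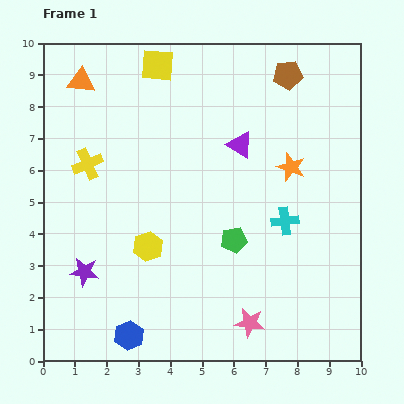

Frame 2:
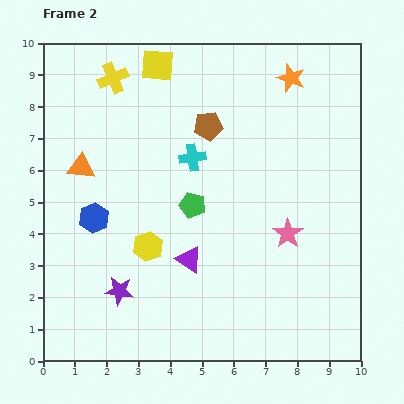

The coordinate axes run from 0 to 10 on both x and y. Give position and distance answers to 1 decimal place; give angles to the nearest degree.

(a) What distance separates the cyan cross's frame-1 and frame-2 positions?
3.5

The cyan cross moved from (7.6, 4.4) to (4.7, 6.4), a distance of √(2.9² + 2.0²) ≈ 3.5.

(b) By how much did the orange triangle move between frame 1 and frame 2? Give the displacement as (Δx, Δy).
(0.0, -2.7)

The orange triangle was at (1.2, 8.8) in frame 1 and (1.2, 6.1) in frame 2.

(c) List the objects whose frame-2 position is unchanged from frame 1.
the yellow square, the yellow hexagon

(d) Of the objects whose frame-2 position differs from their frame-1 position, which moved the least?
the purple star

(moved 1.3)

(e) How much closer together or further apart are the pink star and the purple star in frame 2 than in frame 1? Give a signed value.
+0.2

Distance in frame 1: 5.4. Distance in frame 2: 5.6.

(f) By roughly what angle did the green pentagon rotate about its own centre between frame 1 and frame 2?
25° clockwise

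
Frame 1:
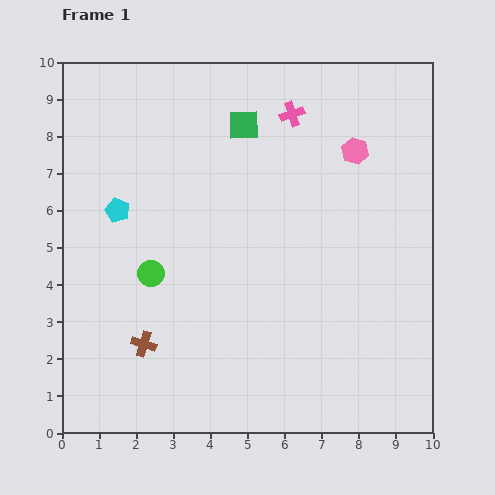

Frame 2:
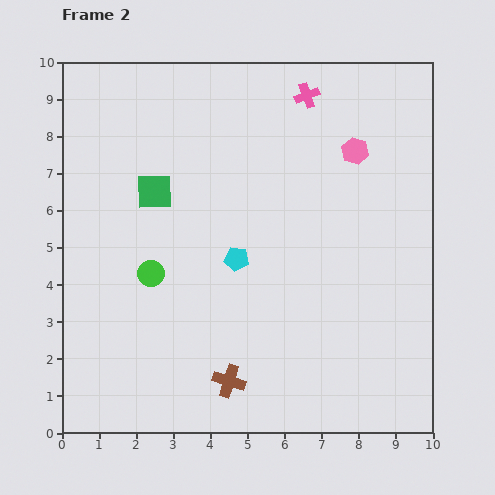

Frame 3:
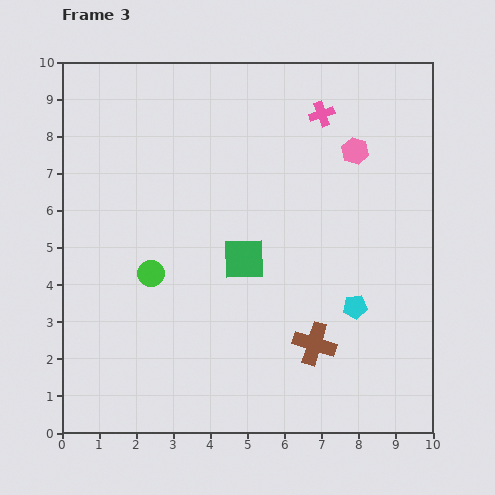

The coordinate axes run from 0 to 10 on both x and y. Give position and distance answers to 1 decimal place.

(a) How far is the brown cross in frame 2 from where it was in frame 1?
2.5

The brown cross moved from (2.2, 2.4) to (4.5, 1.4), a distance of √(2.3² + 1.0²) ≈ 2.5.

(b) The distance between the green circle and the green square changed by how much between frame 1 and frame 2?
-2.5

Distance in frame 1: 4.7. Distance in frame 2: 2.2.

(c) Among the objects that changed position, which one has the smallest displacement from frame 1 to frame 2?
the pink cross

(moved 0.6)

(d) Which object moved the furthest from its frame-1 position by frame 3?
the cyan pentagon

(moved 6.9; next 4.6)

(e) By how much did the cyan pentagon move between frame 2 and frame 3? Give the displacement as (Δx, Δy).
(3.2, -1.3)

The cyan pentagon was at (4.7, 4.7) in frame 2 and (7.9, 3.4) in frame 3.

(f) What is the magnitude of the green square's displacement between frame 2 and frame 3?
3.0

The green square moved from (2.5, 6.5) to (4.9, 4.7), a distance of √(2.4² + 1.8²) ≈ 3.0.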